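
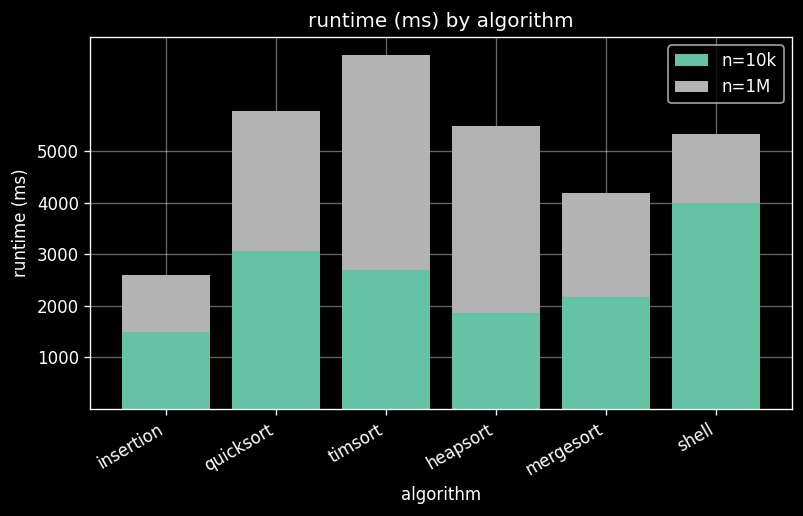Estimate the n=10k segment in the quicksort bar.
n=10k top ≈ 3000, bottom ≈ 0; segment ≈ 3000.

≈ 3000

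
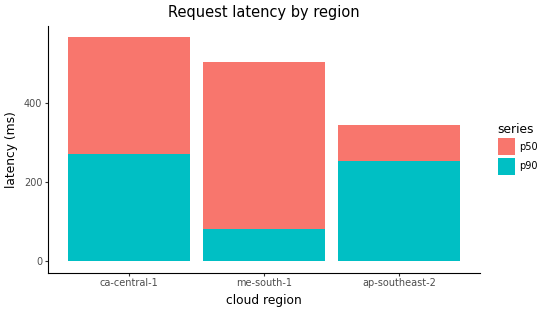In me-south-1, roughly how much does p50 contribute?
≈ 400

p50 top ≈ 500, bottom ≈ 100; segment ≈ 400.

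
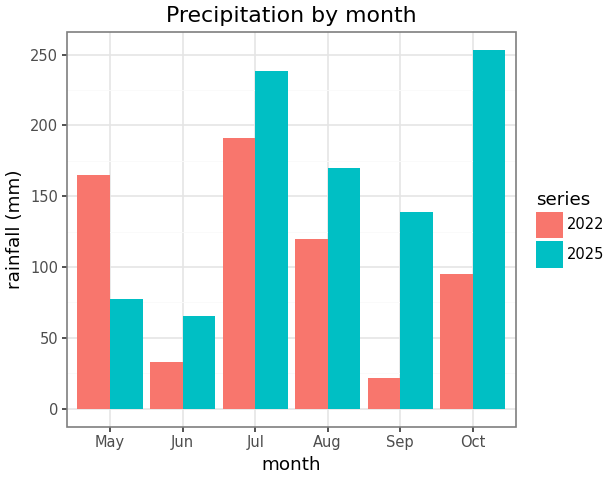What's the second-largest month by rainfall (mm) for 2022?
Top 3 for 2022: Jul ≈ 200, May ≈ 175, Aug ≈ 125.

May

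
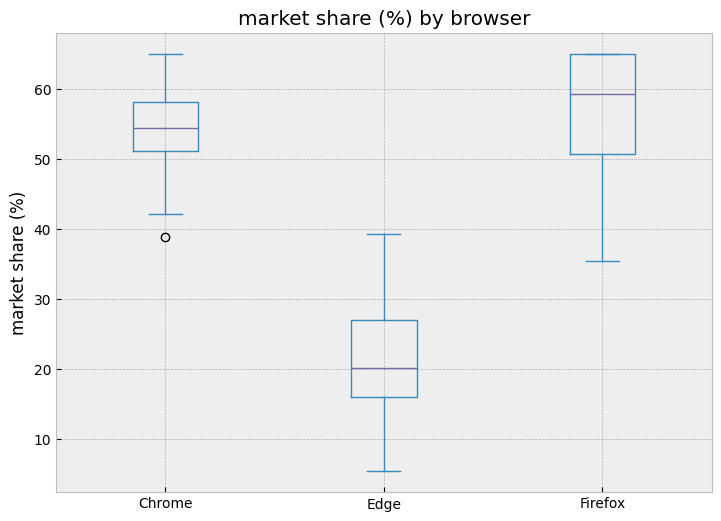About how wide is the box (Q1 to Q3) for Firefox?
Q3 ≈ 65, Q1 ≈ 50; IQR ≈ 15.

≈ 15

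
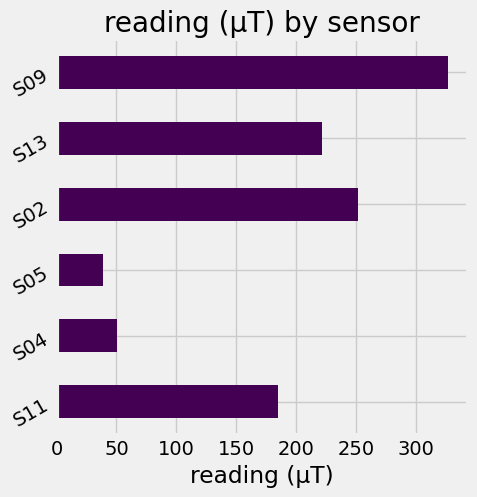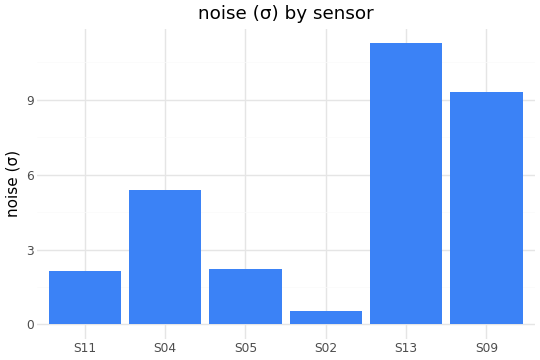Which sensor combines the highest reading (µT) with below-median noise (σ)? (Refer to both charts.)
S02

Chart 2 median noise (σ) ≈ 4; below-median sensors: S11, S05, S02. Among those, S02 has the highest reading (µT) (≈ 250).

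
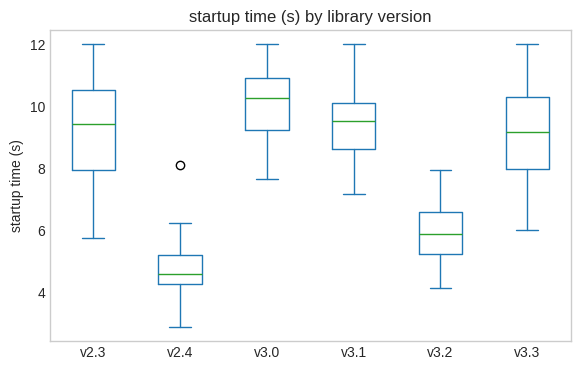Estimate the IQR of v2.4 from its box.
Q3 ≈ 5.0, Q1 ≈ 4.0; IQR ≈ 1.0.

≈ 1.0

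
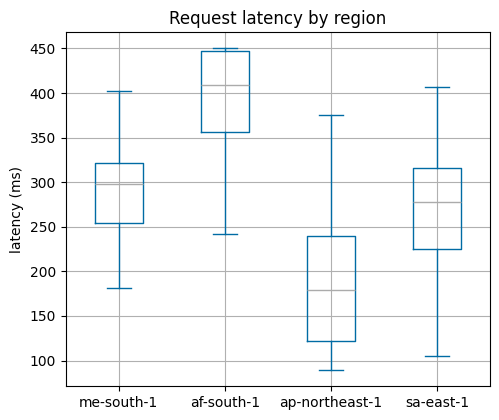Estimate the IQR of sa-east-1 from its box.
≈ 100

Q3 ≈ 320, Q1 ≈ 220; IQR ≈ 100.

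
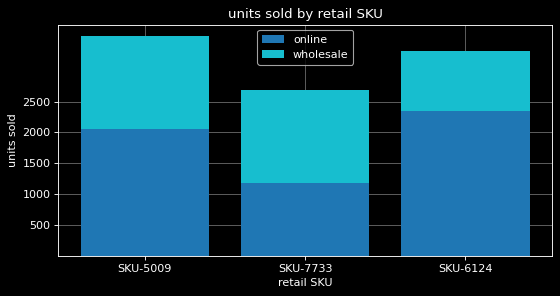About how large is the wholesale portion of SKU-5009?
≈ 1500

wholesale top ≈ 3500, bottom ≈ 2000; segment ≈ 1500.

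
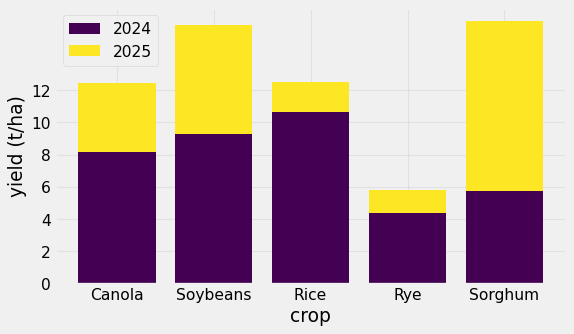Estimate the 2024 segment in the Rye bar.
≈ 4

2024 top ≈ 4, bottom ≈ 0; segment ≈ 4.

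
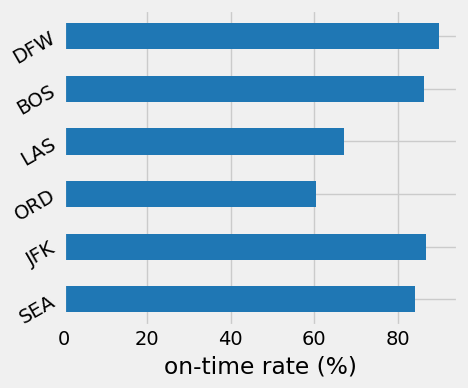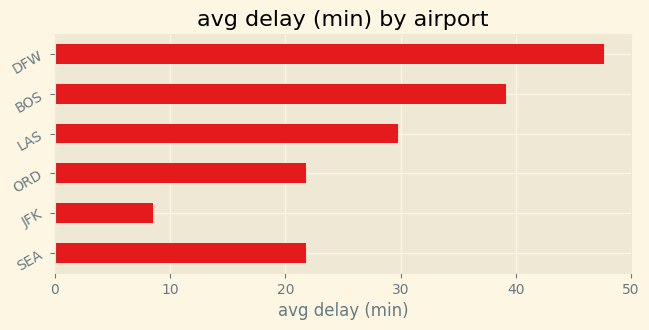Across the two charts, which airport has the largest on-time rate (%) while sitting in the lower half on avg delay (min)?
JFK

Chart 2 median avg delay (min) ≈ 25; below-median airports: SEA, JFK, ORD. Among those, JFK has the highest on-time rate (%) (≈ 90).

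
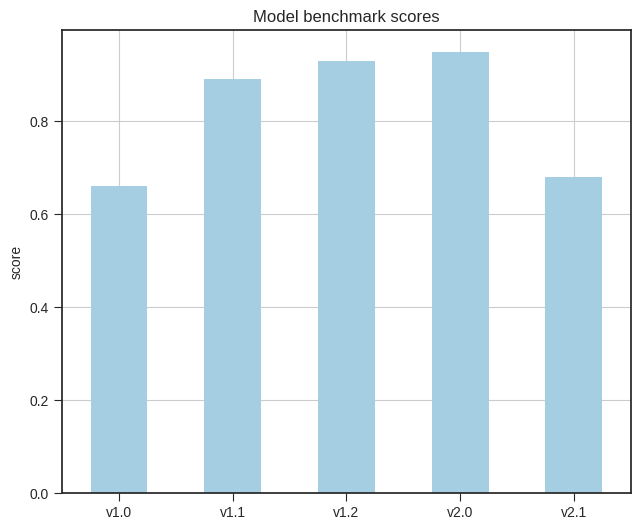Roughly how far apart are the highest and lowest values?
Max v2.0 ≈ 0.9, min v1.0 ≈ 0.7; range ≈ 0.2.

≈ 0.2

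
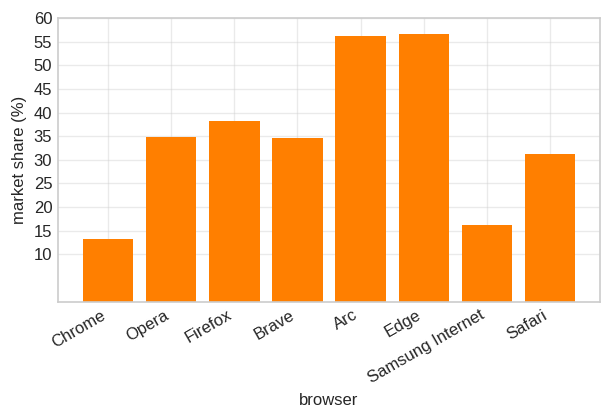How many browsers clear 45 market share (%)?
2

Above 45: Arc, Edge.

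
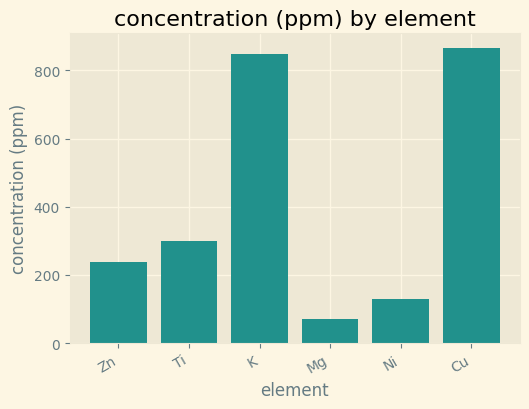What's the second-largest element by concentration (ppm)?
K

Top 3: Cu ≈ 900, K ≈ 800, Ti ≈ 300.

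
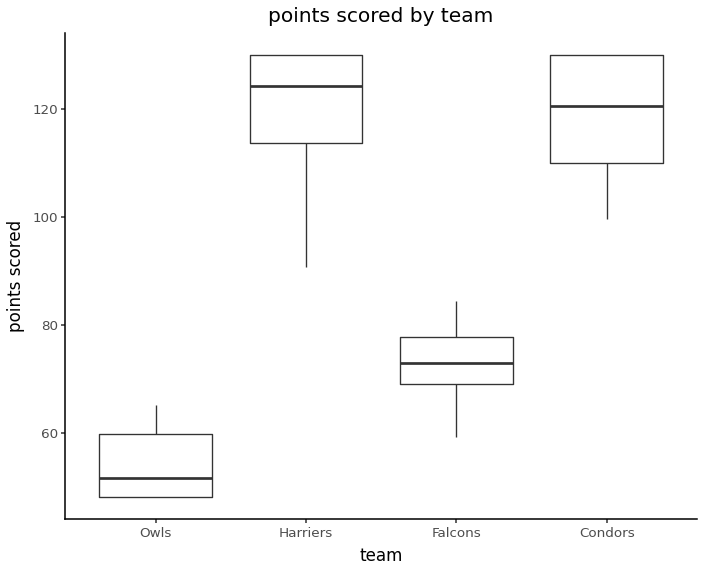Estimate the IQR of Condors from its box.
Q3 ≈ 130, Q1 ≈ 110; IQR ≈ 20.

≈ 20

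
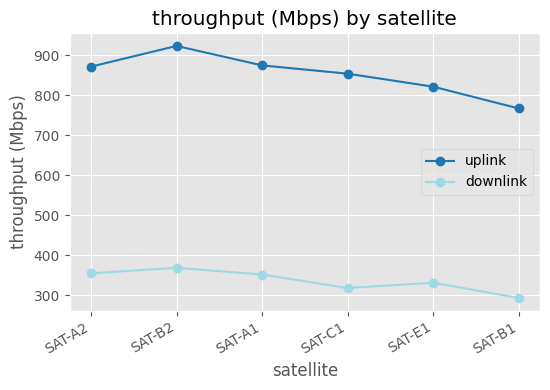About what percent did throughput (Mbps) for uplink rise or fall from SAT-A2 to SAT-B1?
≈ -11.1%

SAT-A2 ≈ 900, SAT-B1 ≈ 800; (800 − 900) / 900 ≈ -11.1%.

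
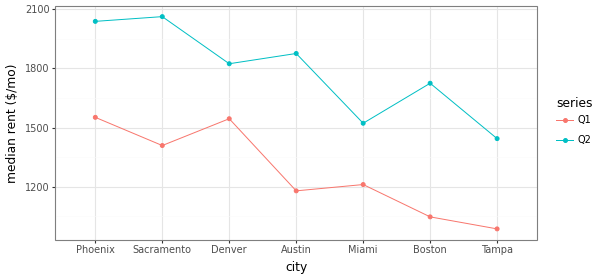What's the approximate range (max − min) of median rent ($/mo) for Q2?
≈ 700

Max Sacramento ≈ 2100, min Tampa ≈ 1400; range ≈ 700.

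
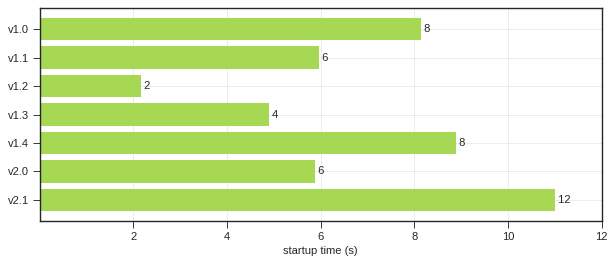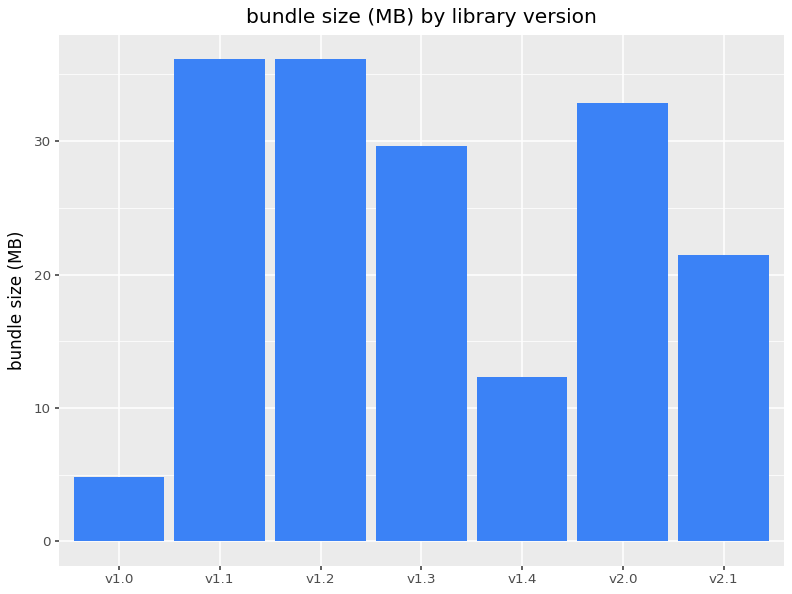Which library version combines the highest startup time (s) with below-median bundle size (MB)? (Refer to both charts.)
v2.1

Chart 2 median bundle size (MB) ≈ 30; below-median library versions: v1.0, v1.4, v2.1. Among those, v2.1 has the highest startup time (s) (≈ 12).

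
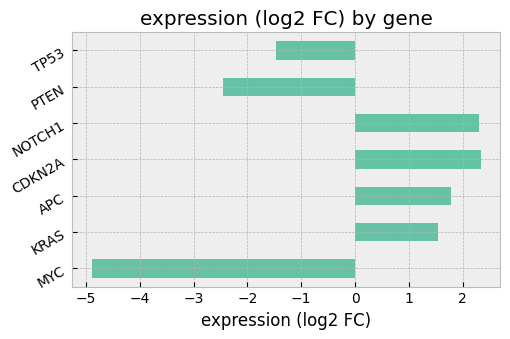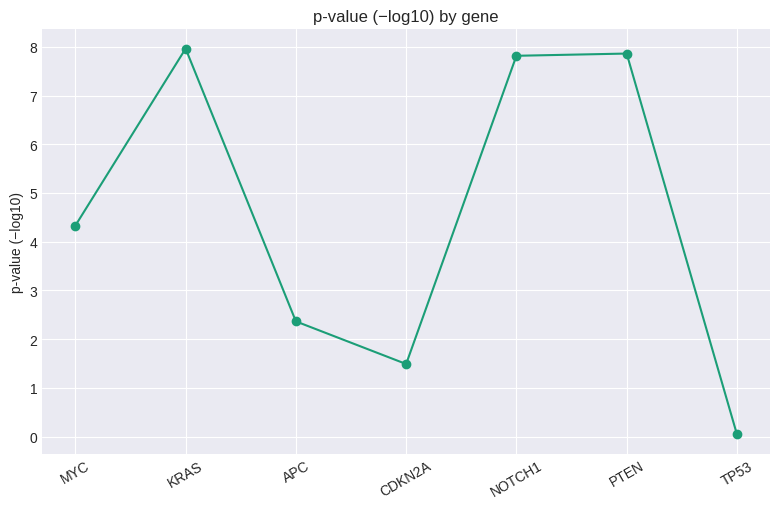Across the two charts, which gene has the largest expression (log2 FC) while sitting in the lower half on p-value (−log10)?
Chart 2 median p-value (−log10) ≈ 4; below-median genes: APC, CDKN2A, TP53. Among those, CDKN2A has the highest expression (log2 FC) (≈ 2.5).

CDKN2A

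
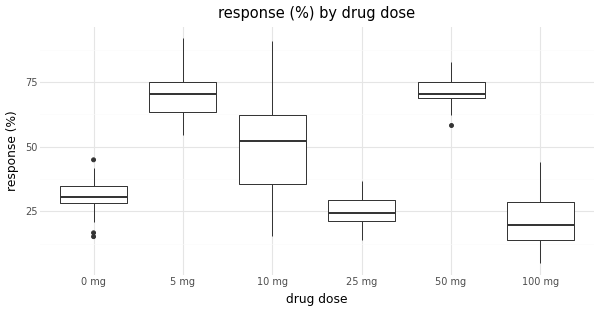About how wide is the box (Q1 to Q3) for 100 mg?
Q3 ≈ 30, Q1 ≈ 15; IQR ≈ 15.

≈ 15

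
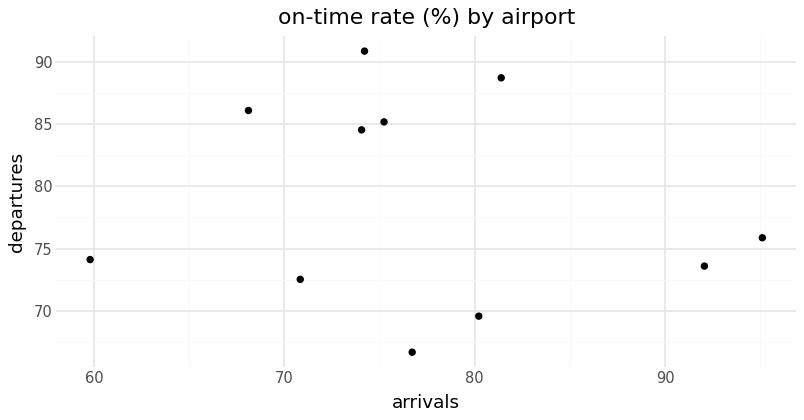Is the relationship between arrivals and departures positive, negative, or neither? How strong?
Points are roughly uncorrelated; weak (|r| ≈ 0.1).

no clear correlation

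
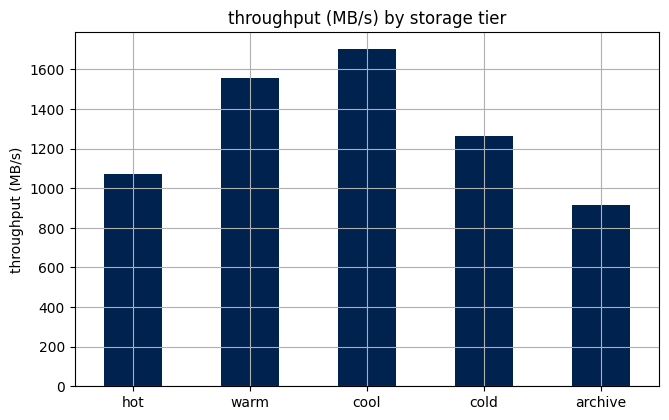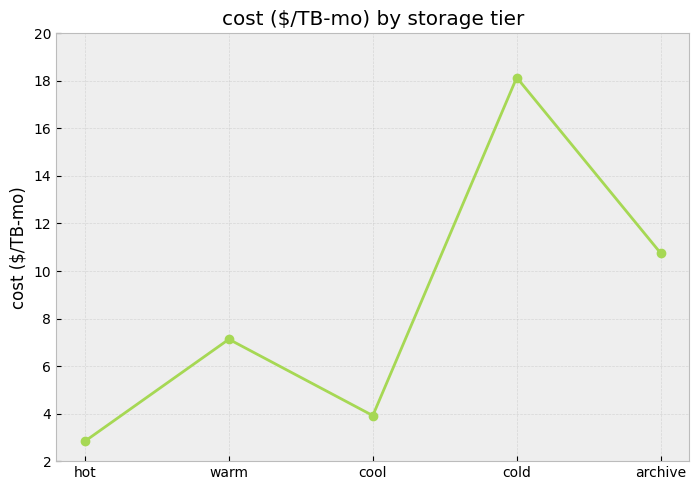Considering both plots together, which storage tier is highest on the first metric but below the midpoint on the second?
Chart 2 median cost ($/TB-mo) ≈ 8; below-median storage tiers: hot, cool. Among those, cool has the highest throughput (MB/s) (≈ 1800).

cool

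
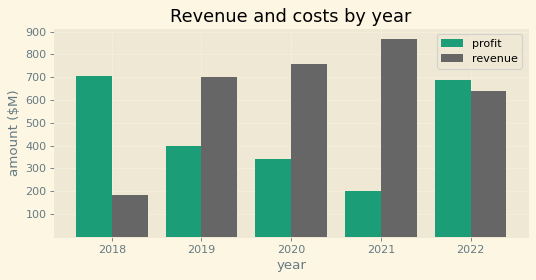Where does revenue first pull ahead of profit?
2018: revenue ≈ 200 vs profit ≈ 700 (not yet); 2019: revenue ≈ 700 vs profit ≈ 400 (first crossover).

2019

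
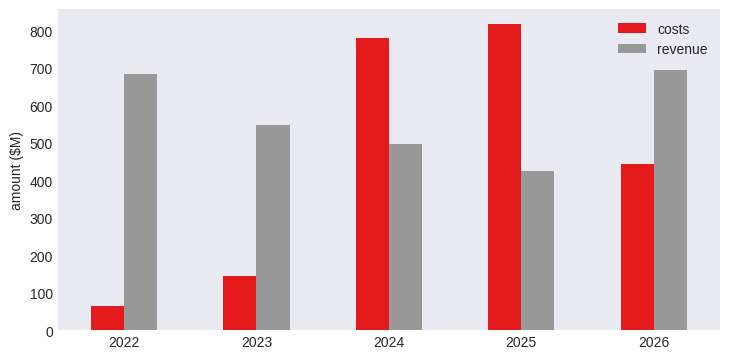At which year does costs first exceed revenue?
2023: costs ≈ 100 vs revenue ≈ 500 (not yet); 2024: costs ≈ 800 vs revenue ≈ 500 (first crossover).

2024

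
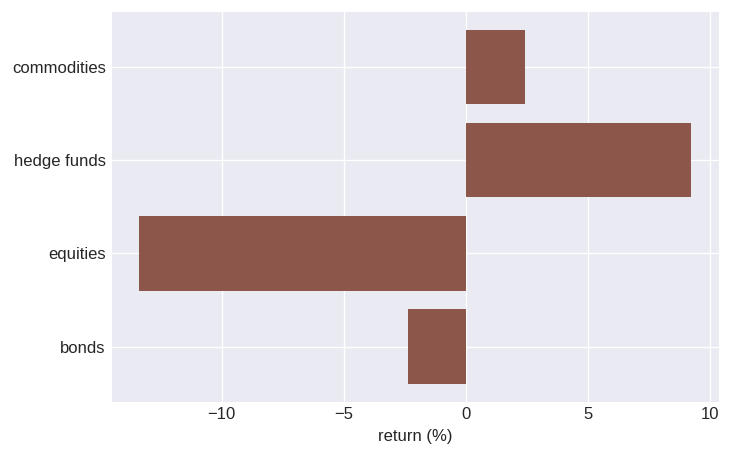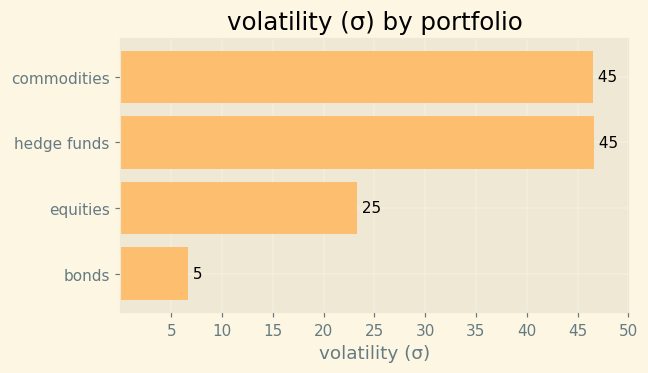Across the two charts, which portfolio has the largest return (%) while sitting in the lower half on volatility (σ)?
bonds

Chart 2 median volatility (σ) ≈ 35; below-median portfolios: equities, bonds. Among those, bonds has the highest return (%) (≈ -2).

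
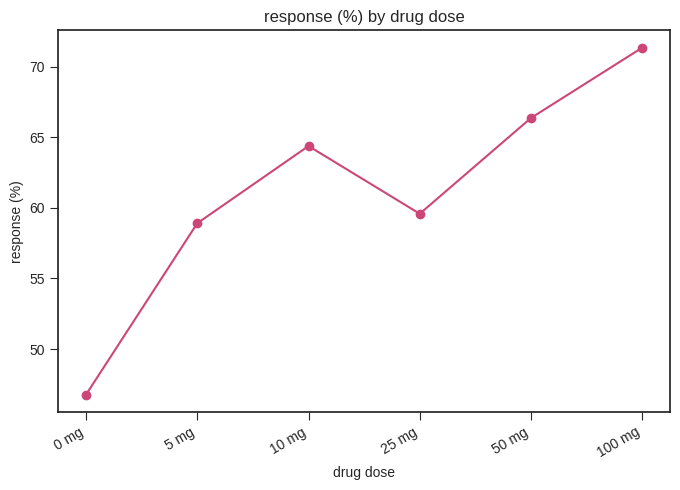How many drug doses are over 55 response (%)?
5

Above 55: 5 mg, 10 mg, 25 mg, 50 mg, 100 mg.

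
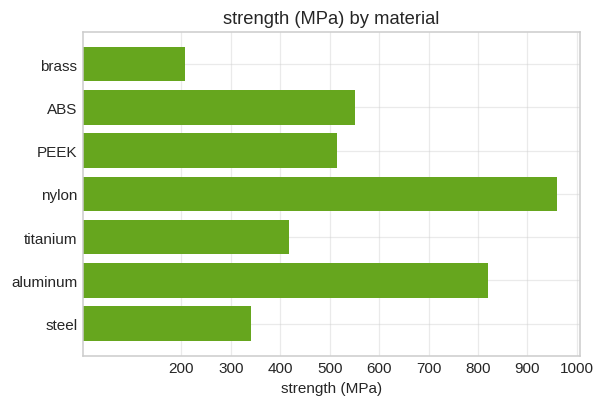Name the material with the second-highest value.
aluminum

Top 3: nylon ≈ 1000, aluminum ≈ 800, ABS ≈ 600.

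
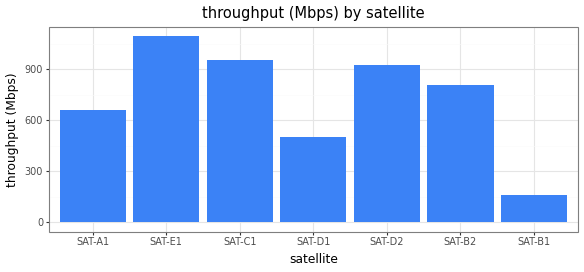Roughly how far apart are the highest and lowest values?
Max SAT-E1 ≈ 1100, min SAT-B1 ≈ 200; range ≈ 900.

≈ 900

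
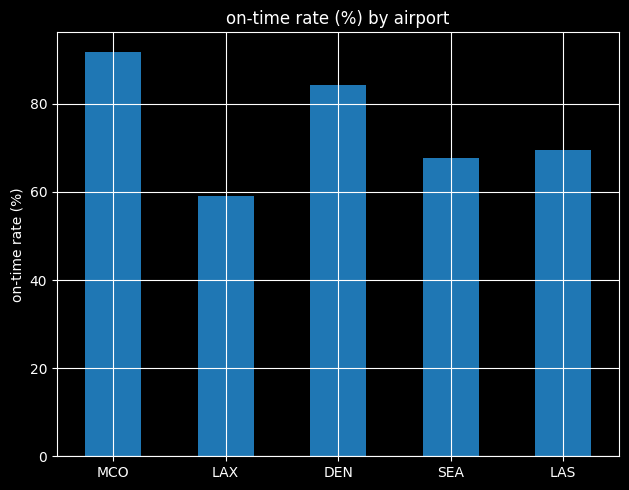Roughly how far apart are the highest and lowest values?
Max MCO ≈ 90, min LAX ≈ 60; range ≈ 30.

≈ 30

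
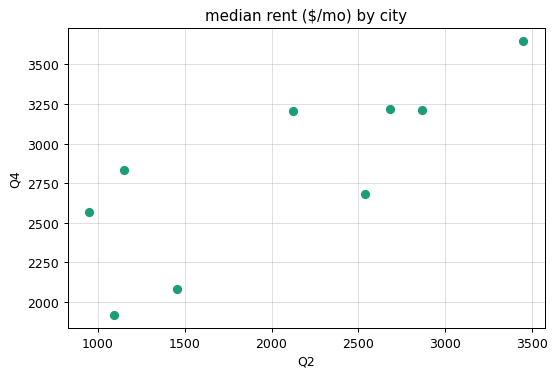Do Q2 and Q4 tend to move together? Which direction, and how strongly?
positive, strong

Points are positively correlated; strong (|r| ≈ 0.8).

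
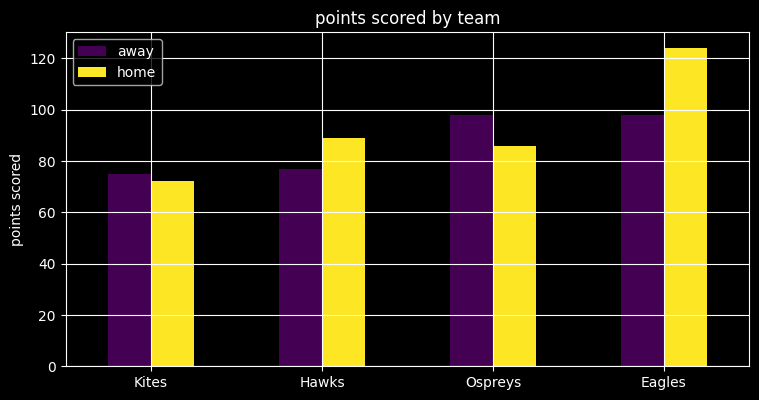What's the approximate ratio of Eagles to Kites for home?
≈ 1.5×

Eagles ≈ 120, Kites ≈ 80; 120/80 ≈ 1.5.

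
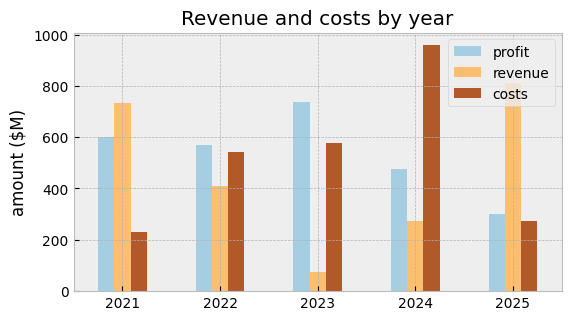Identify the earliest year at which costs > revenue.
2022

2021: costs ≈ 200 vs revenue ≈ 700 (not yet); 2022: costs ≈ 500 vs revenue ≈ 400 (first crossover).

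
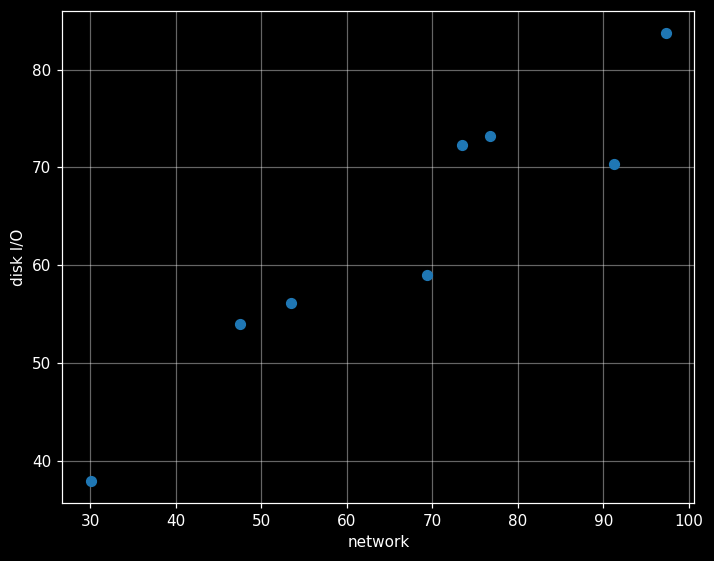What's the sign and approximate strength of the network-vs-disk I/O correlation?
Points are positively correlated; strong (|r| ≈ 0.9).

positive, strong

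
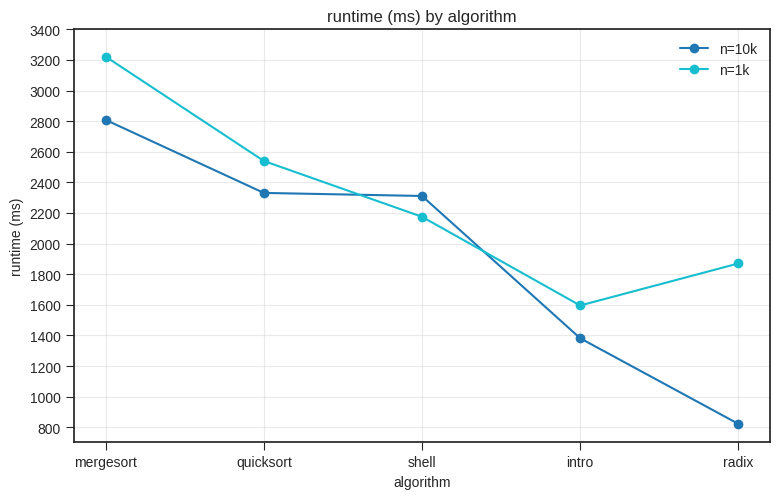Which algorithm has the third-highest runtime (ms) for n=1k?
Top 4 for n=1k: mergesort ≈ 3200, quicksort ≈ 2600, shell ≈ 2200, radix ≈ 1800.

shell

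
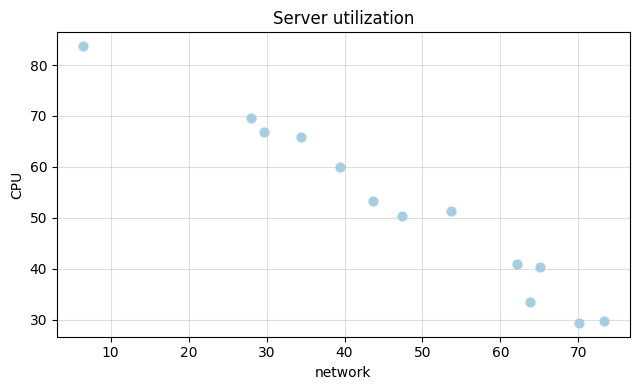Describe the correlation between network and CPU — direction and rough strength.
negative, strong

Points are negatively correlated; strong (|r| ≈ 1.0).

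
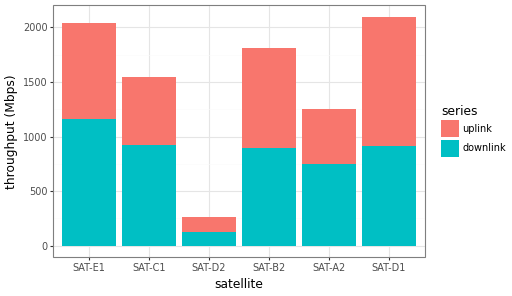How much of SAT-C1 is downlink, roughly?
downlink top ≈ 1000, bottom ≈ 0; segment ≈ 1000.

≈ 1000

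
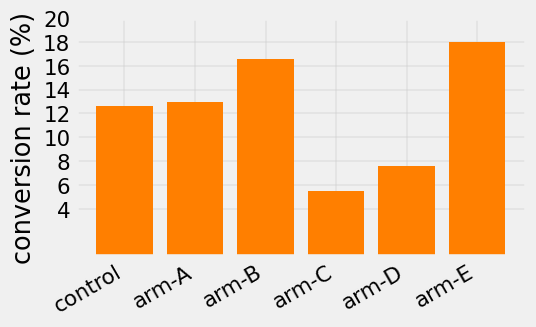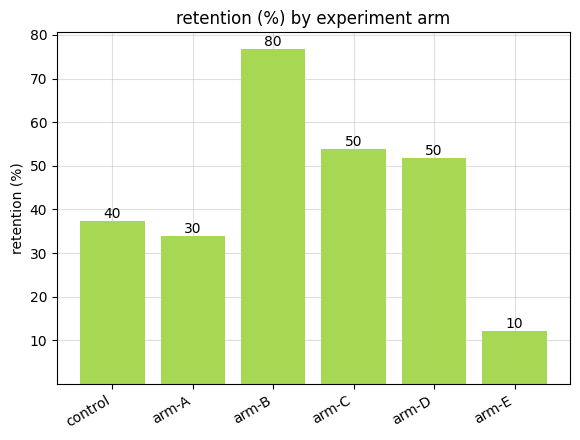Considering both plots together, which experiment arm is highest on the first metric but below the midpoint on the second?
arm-E

Chart 2 median retention (%) ≈ 40; below-median experiment arms: control, arm-A, arm-E. Among those, arm-E has the highest conversion rate (%) (≈ 18).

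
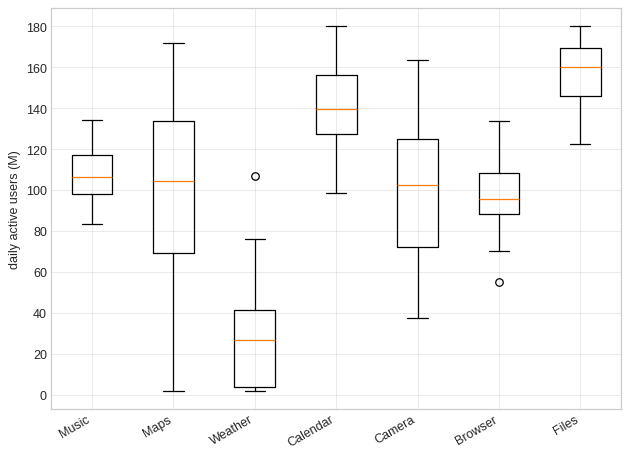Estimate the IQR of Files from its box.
≈ 20

Q3 ≈ 160, Q1 ≈ 140; IQR ≈ 20.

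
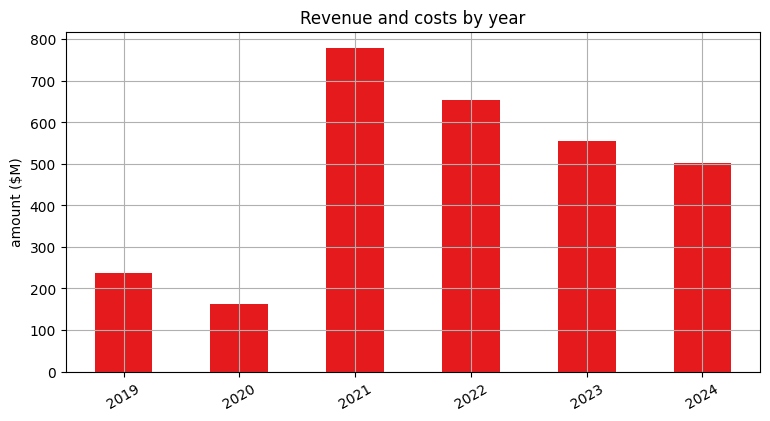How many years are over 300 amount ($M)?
Above 300: 2021, 2022, 2023, 2024.

4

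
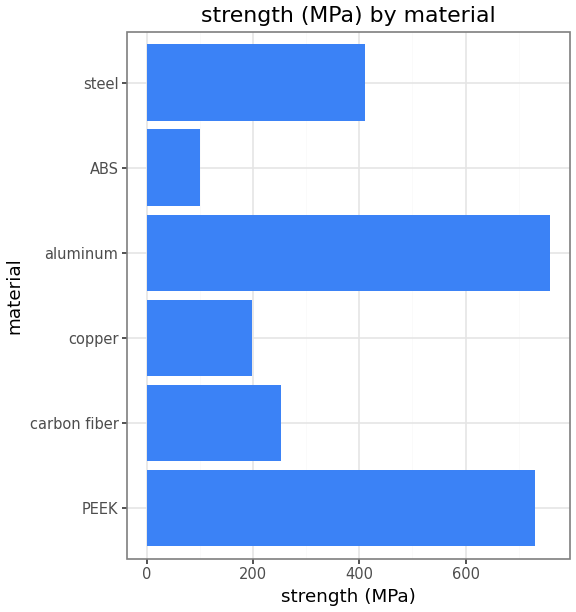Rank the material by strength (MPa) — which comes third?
steel

Top 4: aluminum ≈ 800, PEEK ≈ 700, steel ≈ 400, carbon fiber ≈ 300.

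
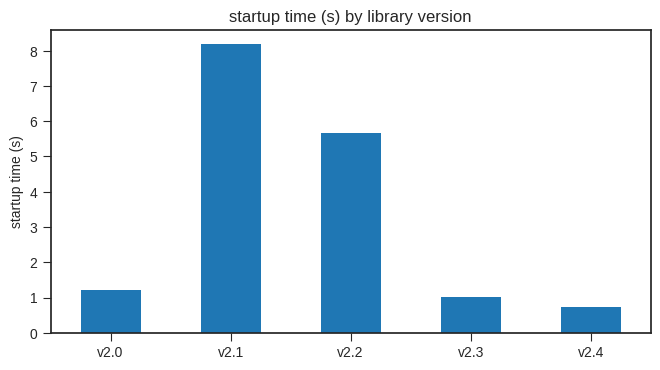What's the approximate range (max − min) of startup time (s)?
≈ 7

Max v2.1 ≈ 8, min v2.4 ≈ 1; range ≈ 7.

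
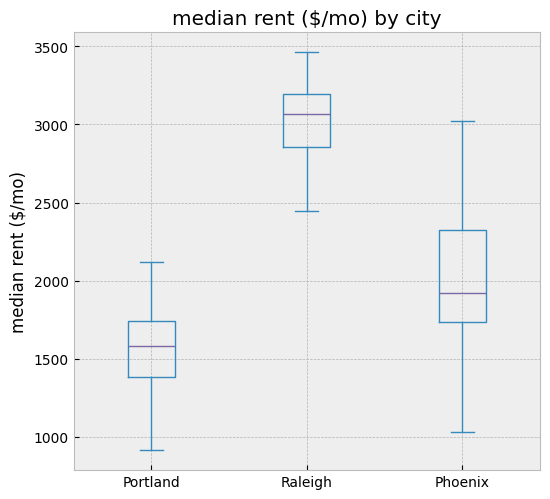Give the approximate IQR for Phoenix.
Q3 ≈ 2400, Q1 ≈ 1800; IQR ≈ 600.

≈ 600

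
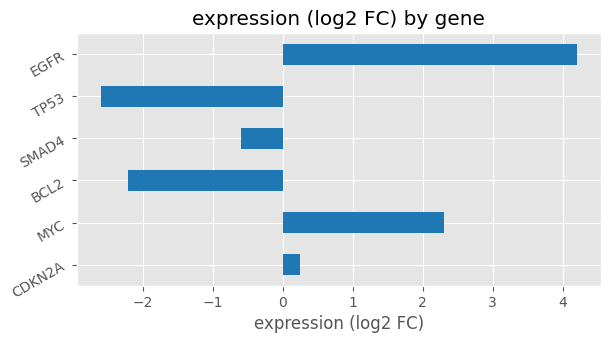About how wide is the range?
≈ 7

Max EGFR ≈ 4, min TP53 ≈ -3; range ≈ 7.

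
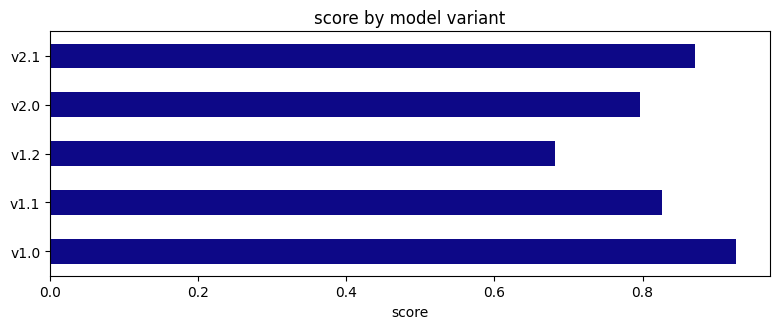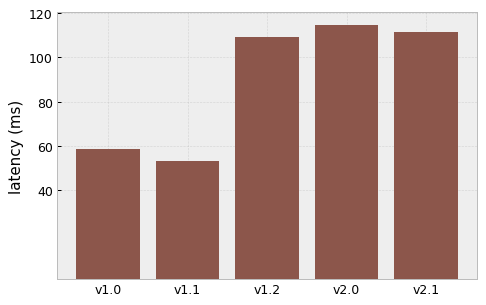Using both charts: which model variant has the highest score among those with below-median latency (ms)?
v1.0

Chart 2 median latency (ms) ≈ 100; below-median model variants: v1.0, v1.1. Among those, v1.0 has the highest score (≈ 0.9).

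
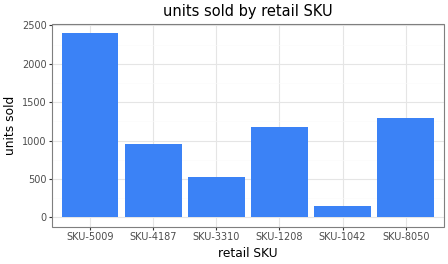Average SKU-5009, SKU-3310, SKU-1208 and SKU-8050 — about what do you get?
(2400 + 600 + 1200 + 1200) / 4 ≈ 1350.

≈ 1350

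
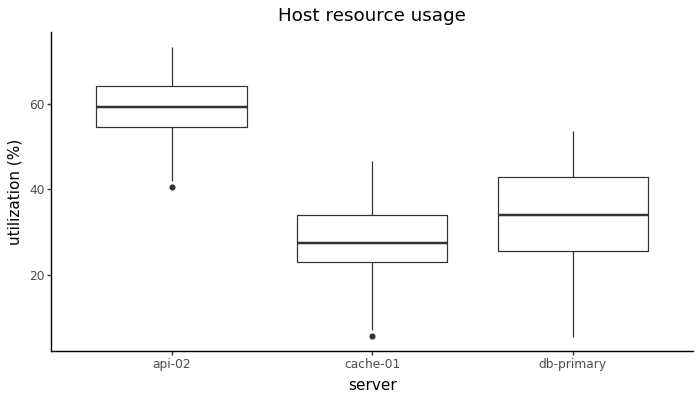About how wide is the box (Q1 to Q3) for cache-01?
Q3 ≈ 35, Q1 ≈ 25; IQR ≈ 10.

≈ 10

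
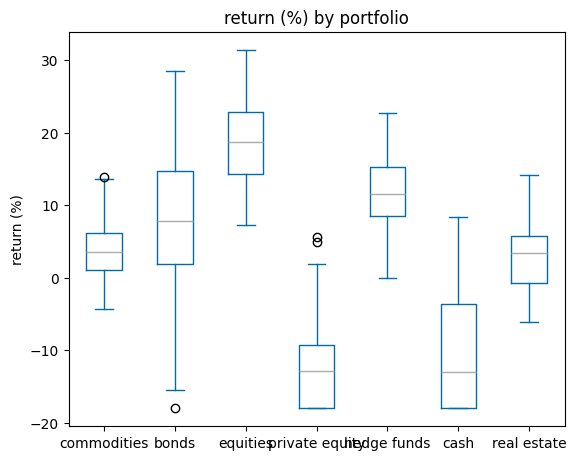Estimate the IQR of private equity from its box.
Q3 ≈ -10, Q1 ≈ -20; IQR ≈ 10.

≈ 10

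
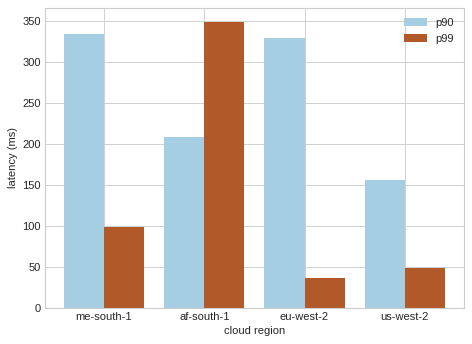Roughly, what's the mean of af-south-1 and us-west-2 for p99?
≈ 200

(350 + 50) / 2 ≈ 200.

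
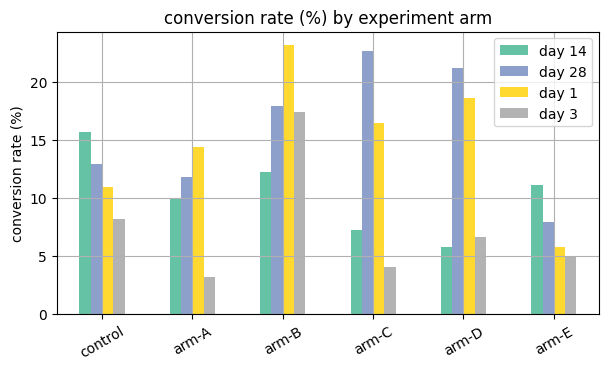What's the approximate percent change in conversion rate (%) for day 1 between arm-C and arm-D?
≈ +12.5%

arm-C ≈ 16, arm-D ≈ 18; (18 − 16) / 16 ≈ +12.5%.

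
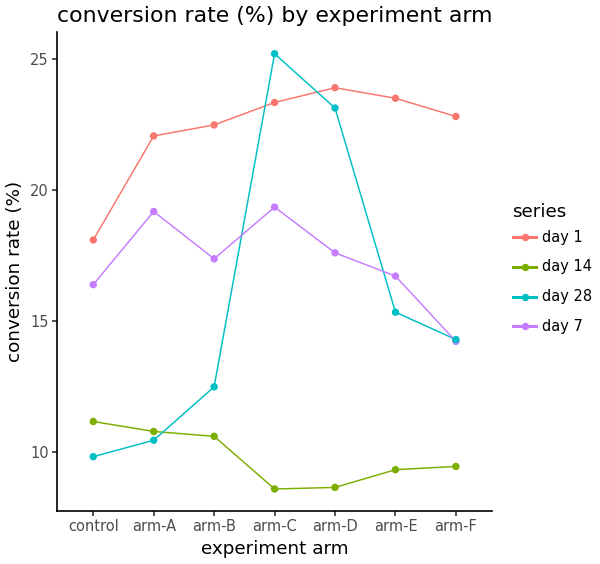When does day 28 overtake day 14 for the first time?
arm-A: day 28 ≈ 10 vs day 14 ≈ 10 (not yet); arm-B: day 28 ≈ 12 vs day 14 ≈ 10 (first crossover).

arm-B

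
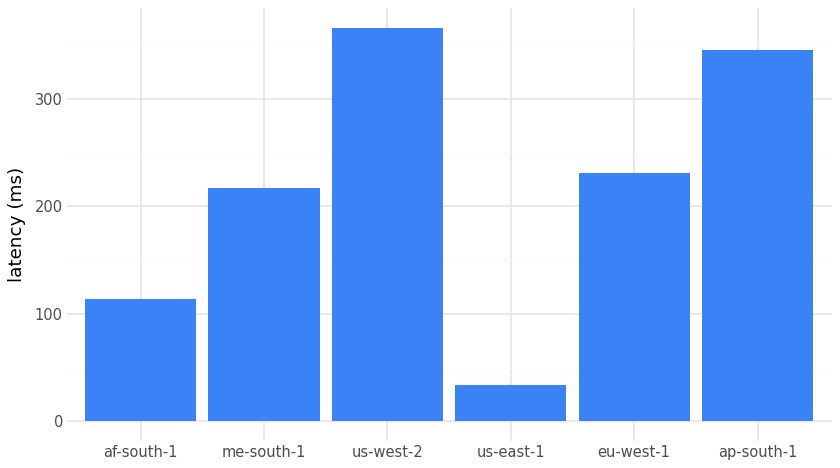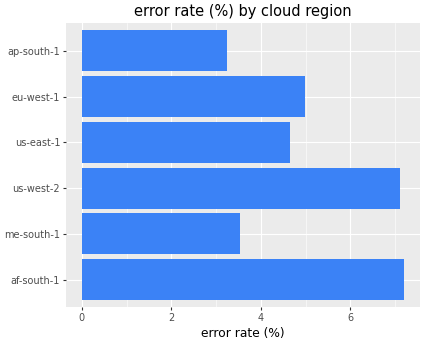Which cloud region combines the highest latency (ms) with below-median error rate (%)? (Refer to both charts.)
ap-south-1

Chart 2 median error rate (%) ≈ 5; below-median cloud regions: me-south-1, us-east-1, ap-south-1. Among those, ap-south-1 has the highest latency (ms) (≈ 350).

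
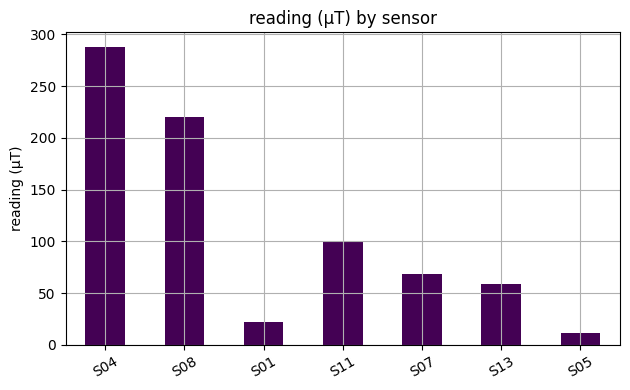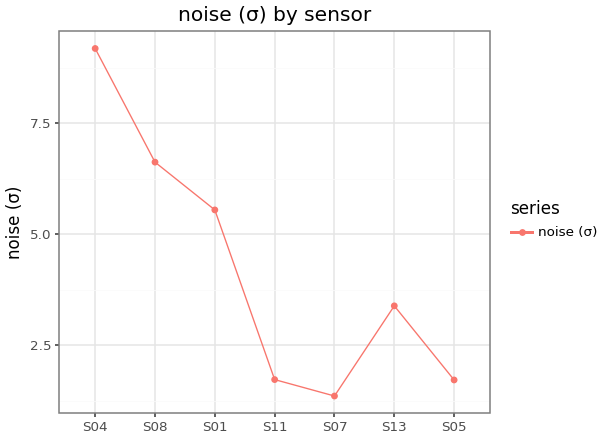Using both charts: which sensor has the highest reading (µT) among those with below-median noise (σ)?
S11

Chart 2 median noise (σ) ≈ 3; below-median sensors: S11, S07, S05. Among those, S11 has the highest reading (µT) (≈ 100).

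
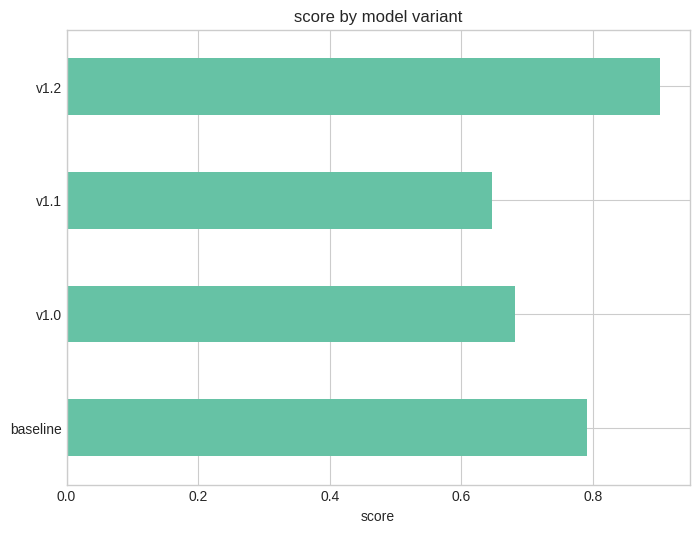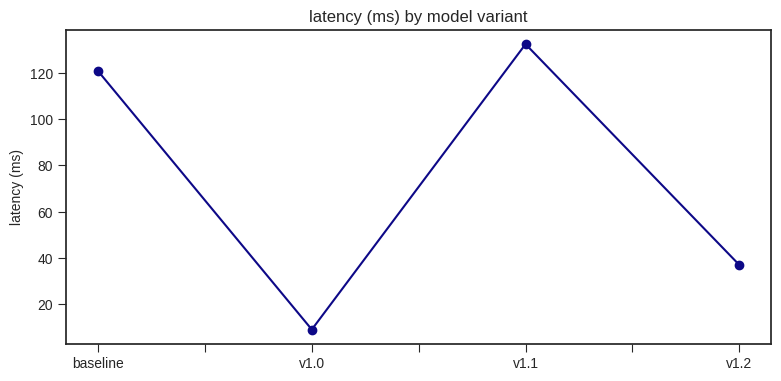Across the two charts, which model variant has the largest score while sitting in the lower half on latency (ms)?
Chart 2 median latency (ms) ≈ 80; below-median model variants: v1.0, v1.2. Among those, v1.2 has the highest score (≈ 0.9).

v1.2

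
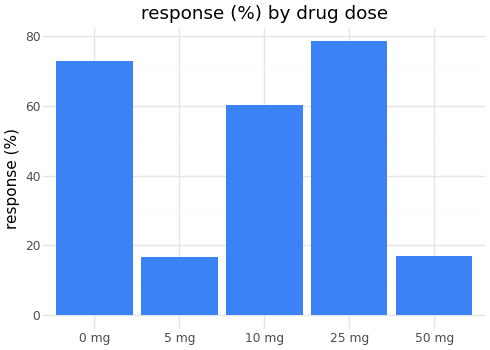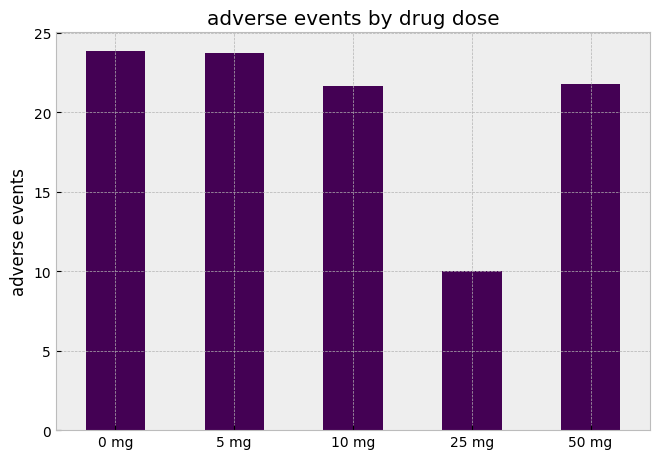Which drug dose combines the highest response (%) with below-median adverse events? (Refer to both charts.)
25 mg

Chart 2 median adverse events ≈ 20; below-median drug doses: 10 mg, 25 mg. Among those, 25 mg has the highest response (%) (≈ 80).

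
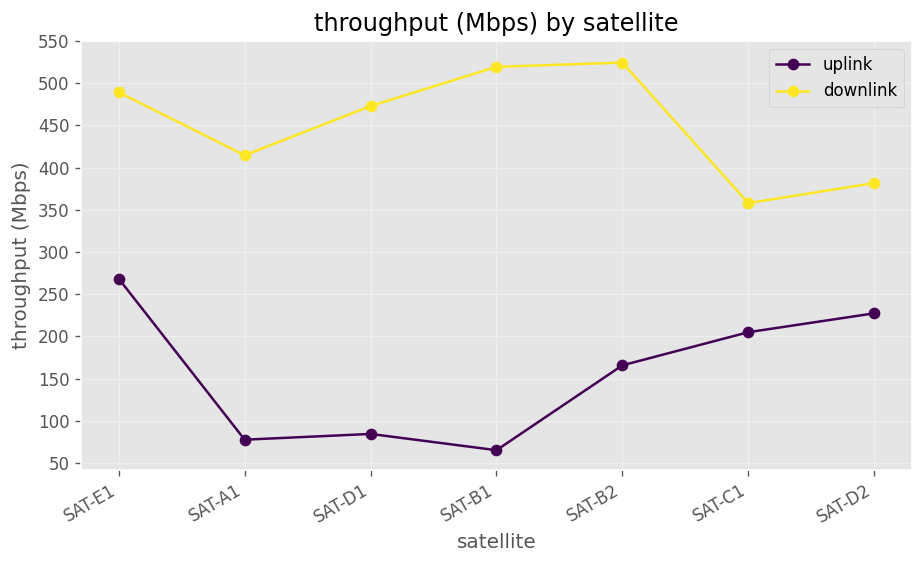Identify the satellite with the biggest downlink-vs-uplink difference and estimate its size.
SAT-B1: downlink ≈ 500, uplink ≈ 50 → gap ≈ 450. Next-largest (SAT-D1) is only ≈ 350.

SAT-B1, ≈ 450 Mbps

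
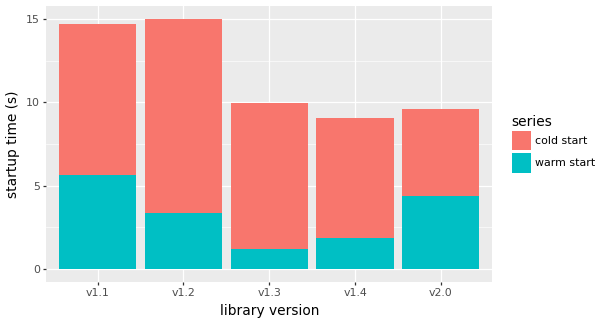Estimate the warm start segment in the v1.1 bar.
warm start top ≈ 6, bottom ≈ 0; segment ≈ 6.

≈ 6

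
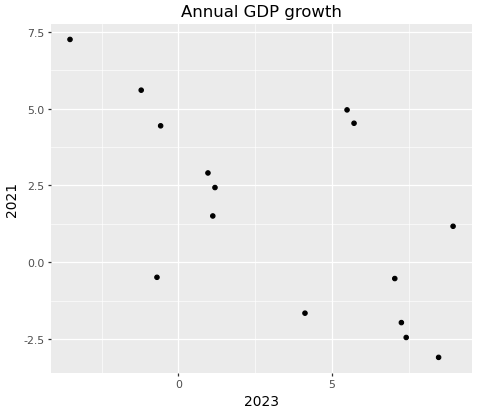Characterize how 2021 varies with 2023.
negative, moderate

Points are negatively correlated; moderate (|r| ≈ 0.6).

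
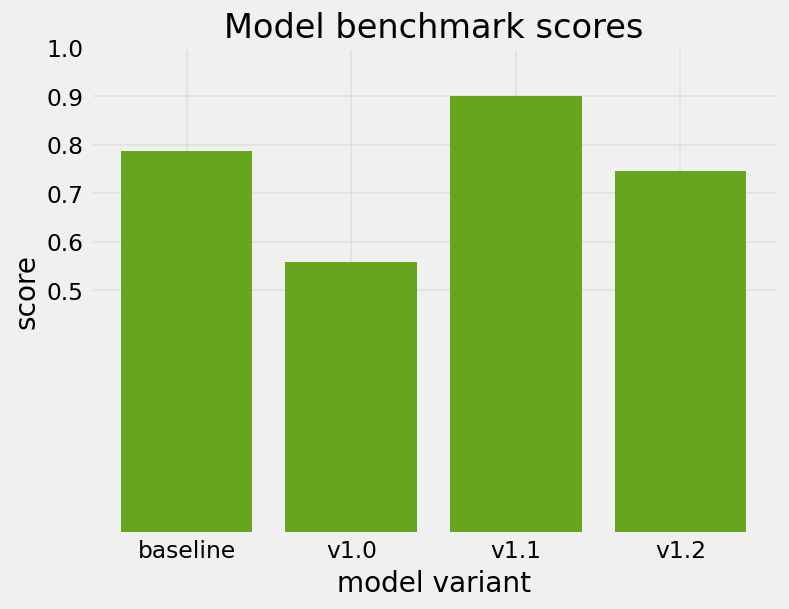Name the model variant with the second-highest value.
Top 3: v1.1 ≈ 0.9, baseline ≈ 0.8, v1.2 ≈ 0.7.

baseline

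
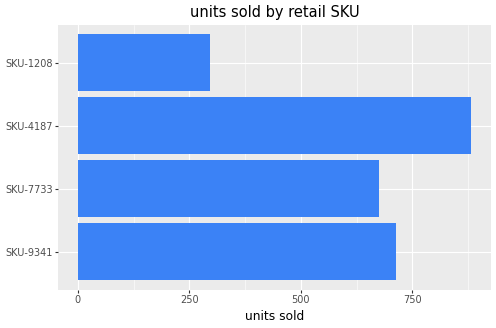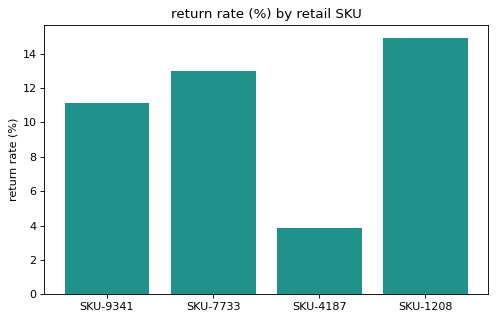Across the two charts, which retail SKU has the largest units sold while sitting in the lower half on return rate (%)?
Chart 2 median return rate (%) ≈ 12; below-median retail SKUs: SKU-9341, SKU-4187. Among those, SKU-4187 has the highest units sold (≈ 900).

SKU-4187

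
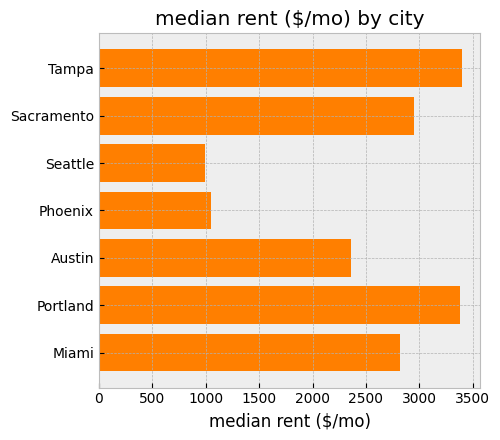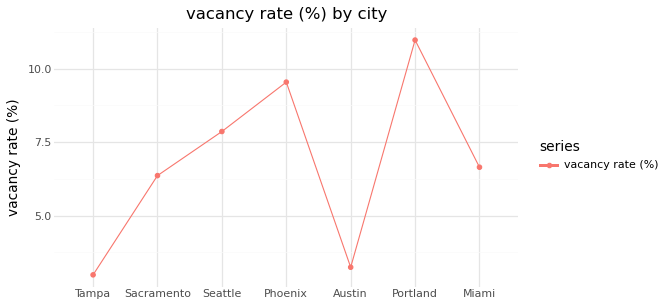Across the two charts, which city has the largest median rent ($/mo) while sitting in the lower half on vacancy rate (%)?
Chart 2 median vacancy rate (%) ≈ 6; below-median cities: Tampa, Sacramento, Austin. Among those, Tampa has the highest median rent ($/mo) (≈ 3500).

Tampa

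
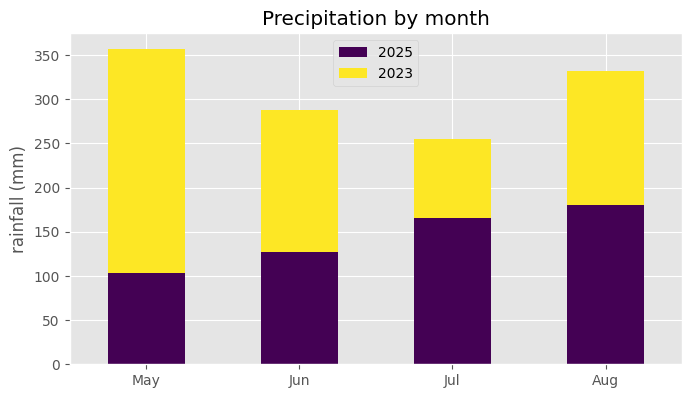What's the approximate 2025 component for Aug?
≈ 200

2025 top ≈ 200, bottom ≈ 0; segment ≈ 200.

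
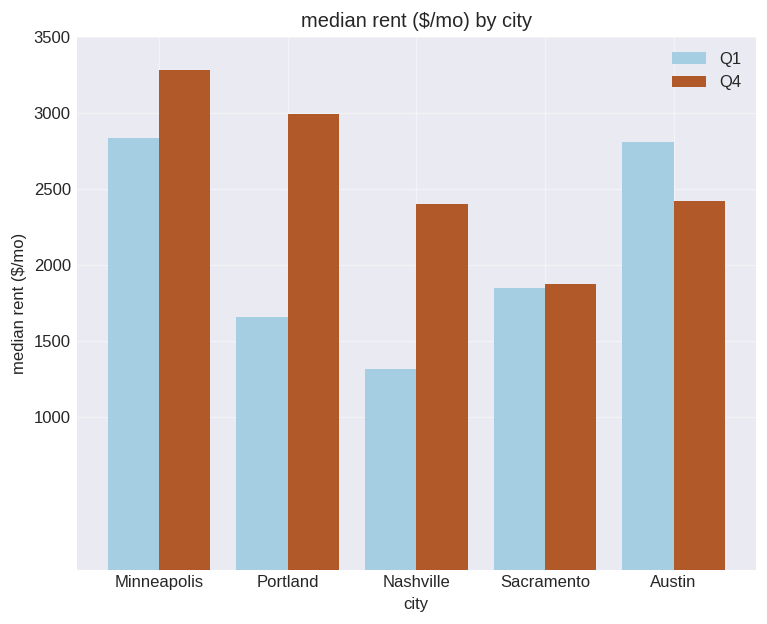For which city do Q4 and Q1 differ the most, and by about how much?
Portland: Q4 ≈ 3000, Q1 ≈ 1500 → gap ≈ 1500. Next-largest (Nashville) is only ≈ 1000.

Portland, ≈ 1500 $/mo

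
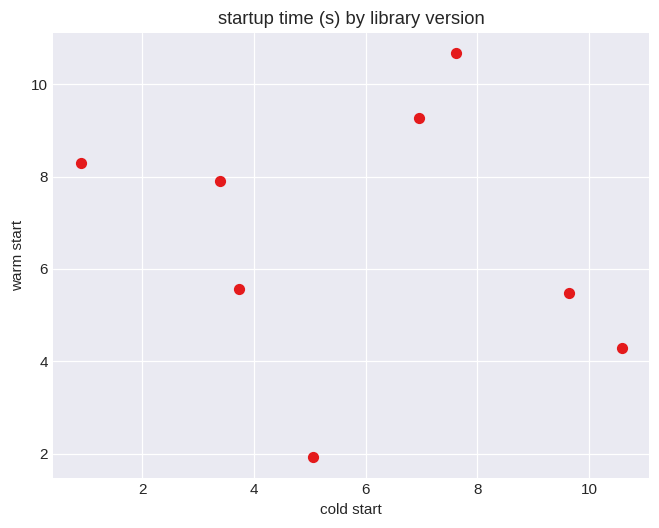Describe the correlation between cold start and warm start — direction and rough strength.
no clear correlation

Points are roughly uncorrelated; weak (|r| ≈ 0.2).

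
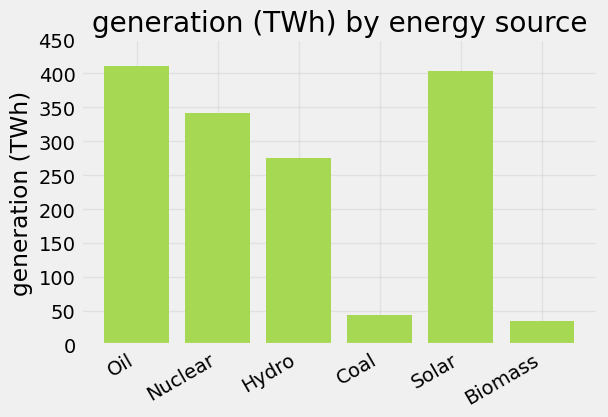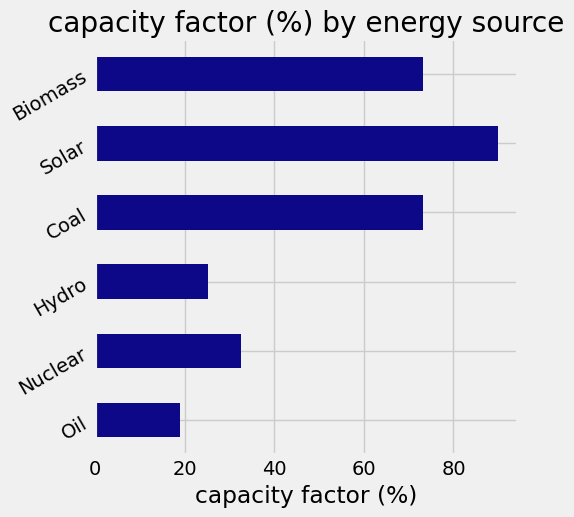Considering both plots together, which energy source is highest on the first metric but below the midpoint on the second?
Oil

Chart 2 median capacity factor (%) ≈ 50; below-median energy sources: Oil, Nuclear, Hydro. Among those, Oil has the highest generation (TWh) (≈ 400).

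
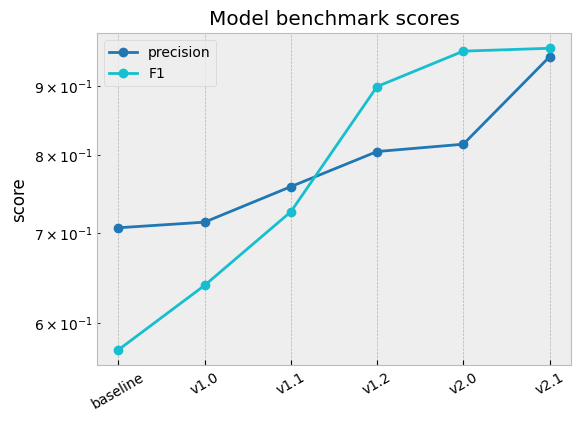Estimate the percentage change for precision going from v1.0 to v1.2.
≈ +14.3%

v1.0 ≈ 0.70, v1.2 ≈ 0.80; (0.80 − 0.70) / 0.70 ≈ +14.3%.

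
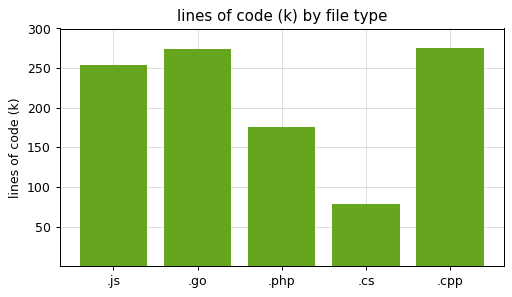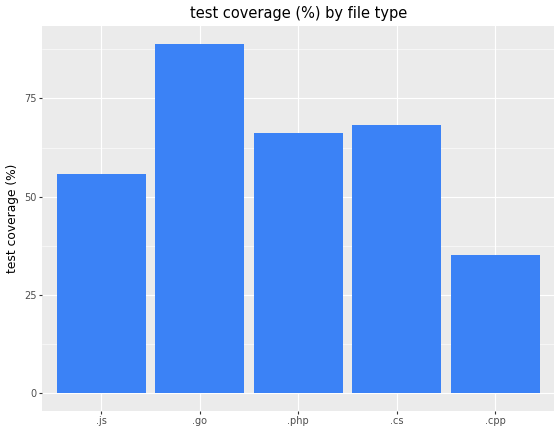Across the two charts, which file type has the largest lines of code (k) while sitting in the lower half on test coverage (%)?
Chart 2 median test coverage (%) ≈ 70; below-median file types: .js, .cpp. Among those, .cpp has the highest lines of code (k) (≈ 300).

.cpp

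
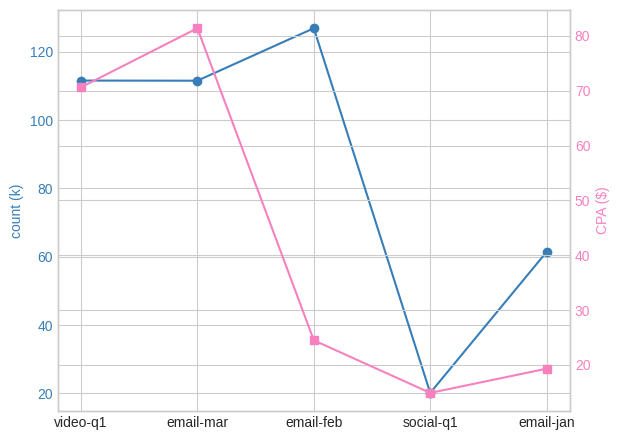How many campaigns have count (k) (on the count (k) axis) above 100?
3

Above 100: video-q1, email-mar, email-feb.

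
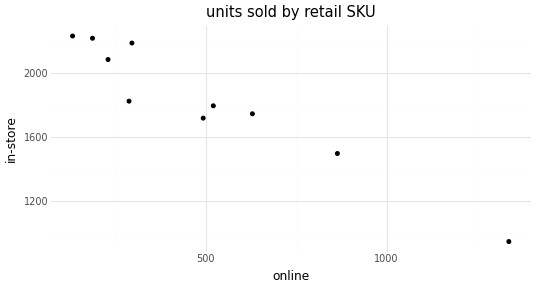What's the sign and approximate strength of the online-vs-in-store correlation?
Points are negatively correlated; strong (|r| ≈ 1.0).

negative, strong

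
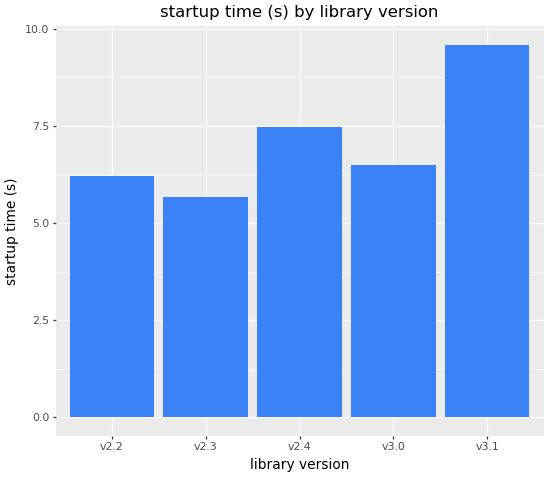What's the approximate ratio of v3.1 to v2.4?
v3.1 ≈ 10, v2.4 ≈ 7; 10/7 ≈ 1.43.

≈ 1.43×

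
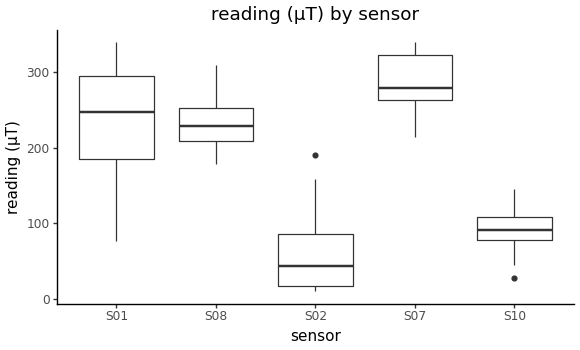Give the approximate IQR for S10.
≈ 25

Q3 ≈ 100, Q1 ≈ 75; IQR ≈ 25.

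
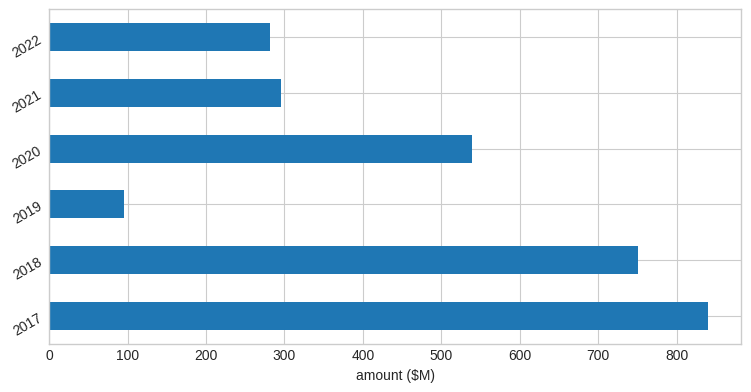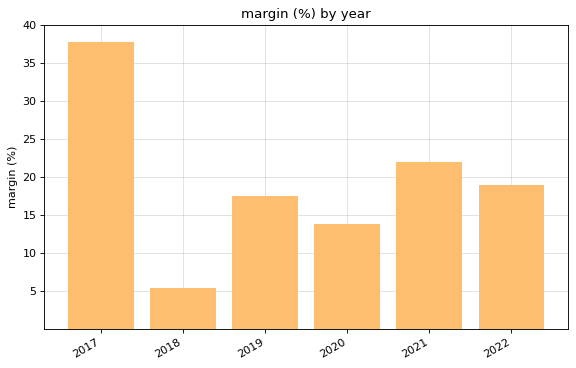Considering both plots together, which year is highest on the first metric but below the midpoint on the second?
Chart 2 median margin (%) ≈ 20; below-median years: 2018, 2019, 2020. Among those, 2018 has the highest amount ($M) (≈ 800).

2018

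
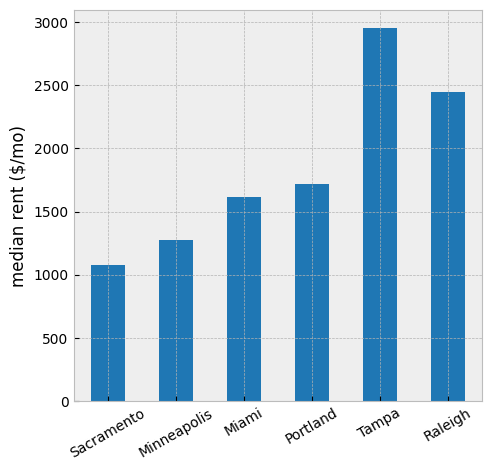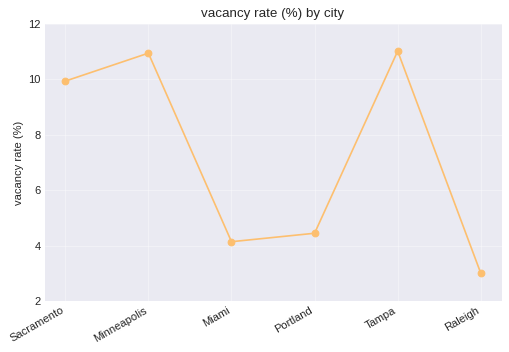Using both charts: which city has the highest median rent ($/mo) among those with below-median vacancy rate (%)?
Chart 2 median vacancy rate (%) ≈ 8; below-median cities: Miami, Portland, Raleigh. Among those, Raleigh has the highest median rent ($/mo) (≈ 2500).

Raleigh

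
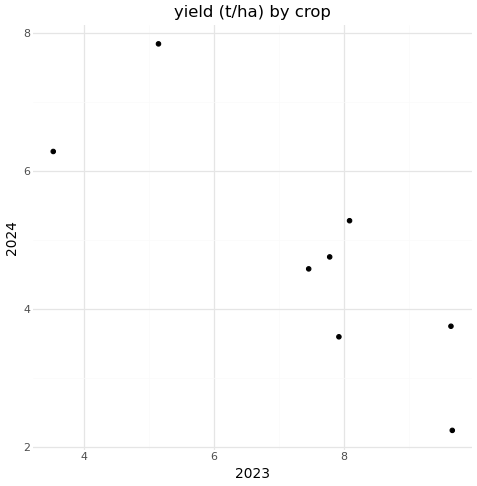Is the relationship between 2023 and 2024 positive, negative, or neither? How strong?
Points are negatively correlated; strong (|r| ≈ 0.8).

negative, strong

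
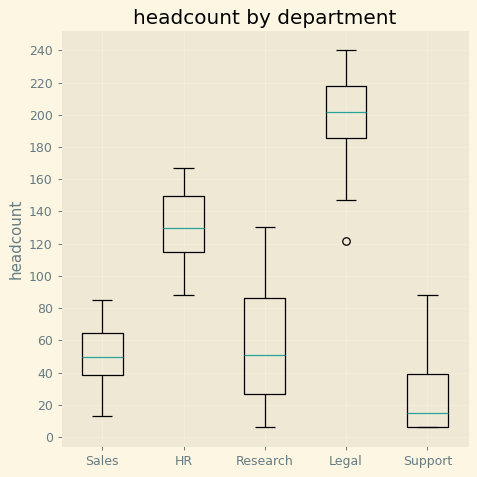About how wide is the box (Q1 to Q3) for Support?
≈ 40

Q3 ≈ 40, Q1 ≈ 0; IQR ≈ 40.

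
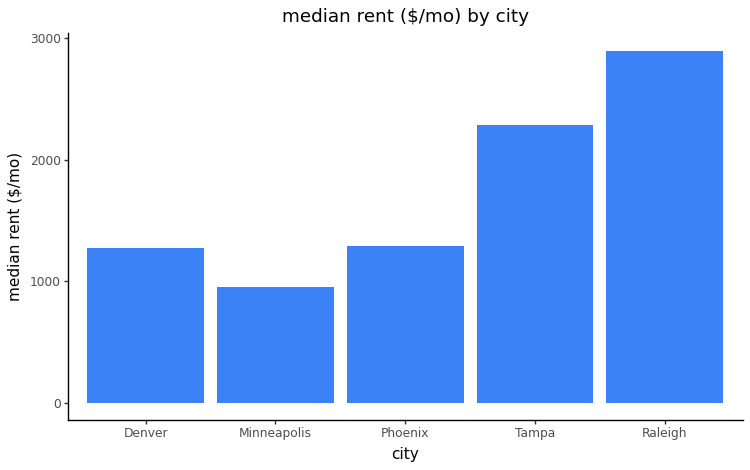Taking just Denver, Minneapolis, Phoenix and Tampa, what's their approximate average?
≈ 1625

(1500 + 1000 + 1500 + 2500) / 4 ≈ 1625.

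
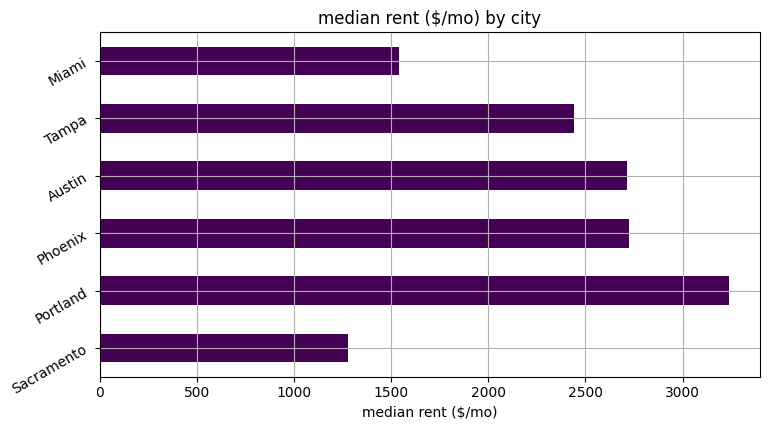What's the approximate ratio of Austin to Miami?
Austin ≈ 2500, Miami ≈ 1500; 2500/1500 ≈ 1.67.

≈ 1.67×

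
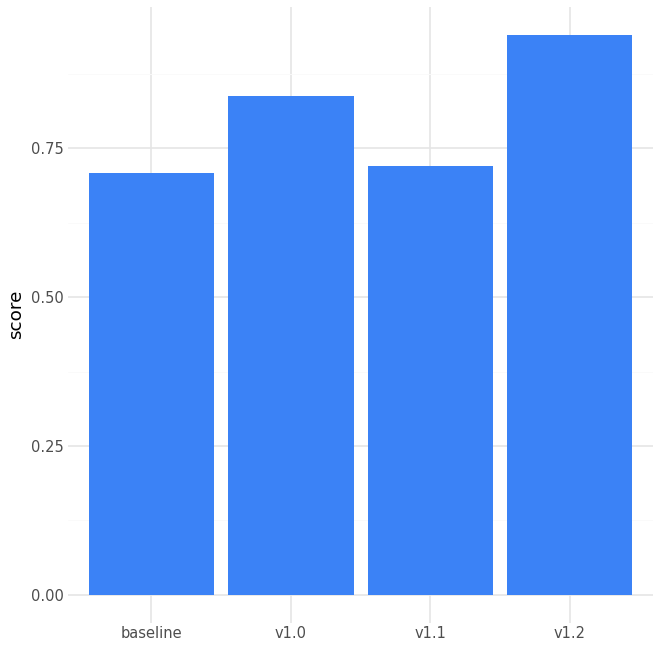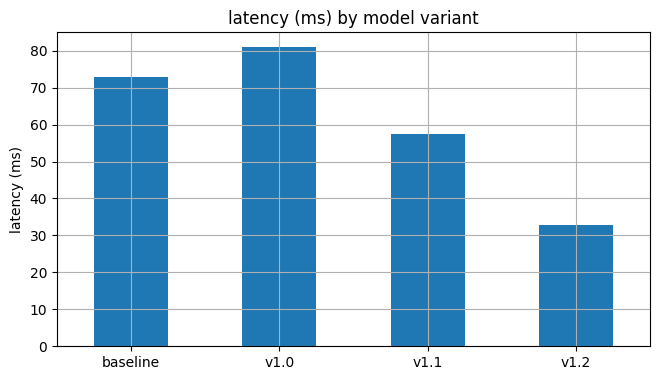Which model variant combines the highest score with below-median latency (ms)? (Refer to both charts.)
v1.2

Chart 2 median latency (ms) ≈ 70; below-median model variants: v1.1, v1.2. Among those, v1.2 has the highest score (≈ 0.9).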